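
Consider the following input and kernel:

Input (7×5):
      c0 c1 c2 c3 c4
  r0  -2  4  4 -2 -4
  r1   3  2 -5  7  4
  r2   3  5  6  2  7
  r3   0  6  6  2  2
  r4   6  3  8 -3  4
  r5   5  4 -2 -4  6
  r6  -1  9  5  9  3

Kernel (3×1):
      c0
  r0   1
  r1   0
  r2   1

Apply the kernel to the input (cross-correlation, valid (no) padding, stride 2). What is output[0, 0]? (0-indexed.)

The receptive field on the input at this output position is [-2 / 3 / 3]. Elementwise product with the kernel and sum: -2·1 + 3·1.

1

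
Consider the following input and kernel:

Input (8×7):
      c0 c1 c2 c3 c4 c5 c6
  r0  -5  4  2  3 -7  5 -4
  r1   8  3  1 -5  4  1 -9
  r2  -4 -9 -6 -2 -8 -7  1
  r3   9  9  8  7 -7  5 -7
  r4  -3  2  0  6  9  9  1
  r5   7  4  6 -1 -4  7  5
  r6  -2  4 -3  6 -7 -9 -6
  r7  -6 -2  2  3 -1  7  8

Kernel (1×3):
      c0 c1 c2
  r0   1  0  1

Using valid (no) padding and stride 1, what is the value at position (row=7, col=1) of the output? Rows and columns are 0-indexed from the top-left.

The receptive field on the input at this output position is [-2 2 3]. Elementwise product with the kernel and sum: -2·1 + 3·1.

1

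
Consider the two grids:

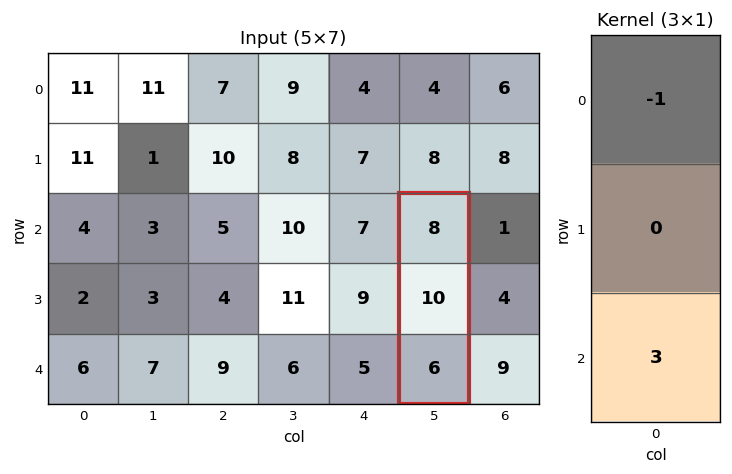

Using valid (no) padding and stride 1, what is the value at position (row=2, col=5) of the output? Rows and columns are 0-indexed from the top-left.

10

The receptive field on the input at this output position is [8 / 10 / 6]. Elementwise product with the kernel and sum: 8·-1 + 6·3.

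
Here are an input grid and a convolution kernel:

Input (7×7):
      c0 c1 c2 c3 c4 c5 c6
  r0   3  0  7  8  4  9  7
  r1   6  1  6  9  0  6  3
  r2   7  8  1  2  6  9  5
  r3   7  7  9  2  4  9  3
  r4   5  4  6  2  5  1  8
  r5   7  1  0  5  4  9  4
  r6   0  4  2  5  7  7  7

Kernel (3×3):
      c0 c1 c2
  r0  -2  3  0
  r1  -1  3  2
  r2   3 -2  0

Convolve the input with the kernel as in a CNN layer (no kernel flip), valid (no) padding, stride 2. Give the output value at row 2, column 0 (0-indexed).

The receptive field on the input at this output position is [5 4 6 / 7 1 0 / 0 4 2]. Elementwise product with the kernel and sum: 5·-2 + 4·3 + 7·-1 + 1·3 + 0·2 + 0·3 + 4·-2.

-10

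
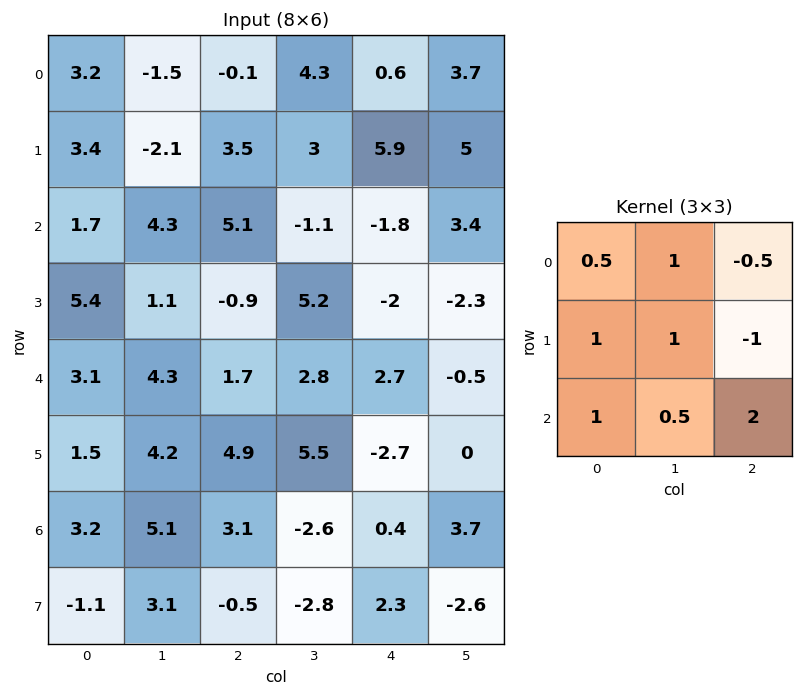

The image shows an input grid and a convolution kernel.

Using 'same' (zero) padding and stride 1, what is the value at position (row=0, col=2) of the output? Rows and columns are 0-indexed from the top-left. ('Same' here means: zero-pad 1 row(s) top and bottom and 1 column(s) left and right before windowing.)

The receptive field on the zero-padded input at this output position is [0 0 0 / -1.5 -0.1 4.3 / -2.1 3.5 3]. Elementwise product with the kernel and sum: 0·0.5 + 0·1 + 0·-0.5 + -1.5·1 + -0.1·1 + 4.3·-1 + -2.1·1 + 3.5·0.5 + 3·2.

-0.25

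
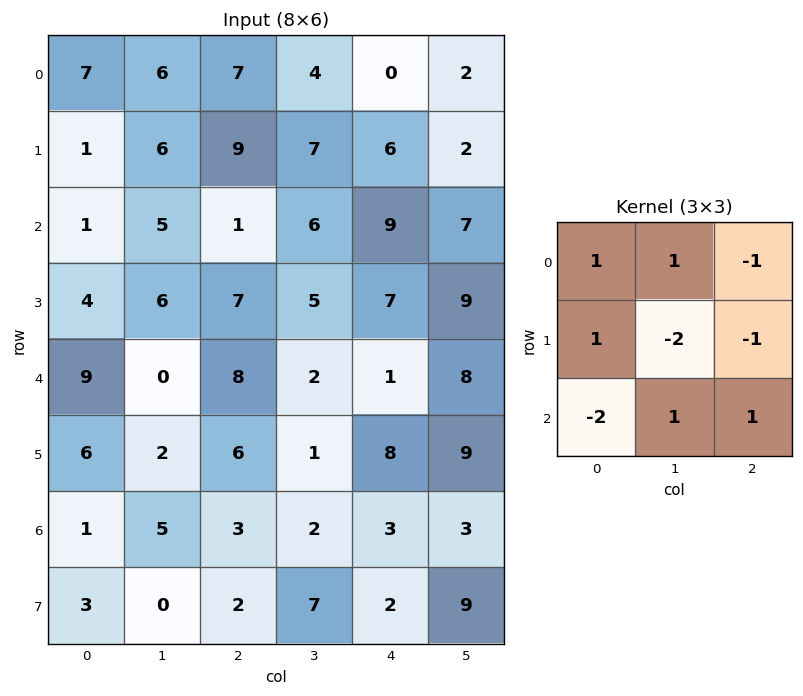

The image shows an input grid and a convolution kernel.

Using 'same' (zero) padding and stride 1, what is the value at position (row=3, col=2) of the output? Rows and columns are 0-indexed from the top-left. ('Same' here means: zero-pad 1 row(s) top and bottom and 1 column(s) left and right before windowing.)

-3

The receptive field on the zero-padded input at this output position is [5 1 6 / 6 7 5 / 0 8 2]. Elementwise product with the kernel and sum: 5·1 + 1·1 + 6·-1 + 6·1 + 7·-2 + 5·-1 + 0·-2 + 8·1 + 2·1.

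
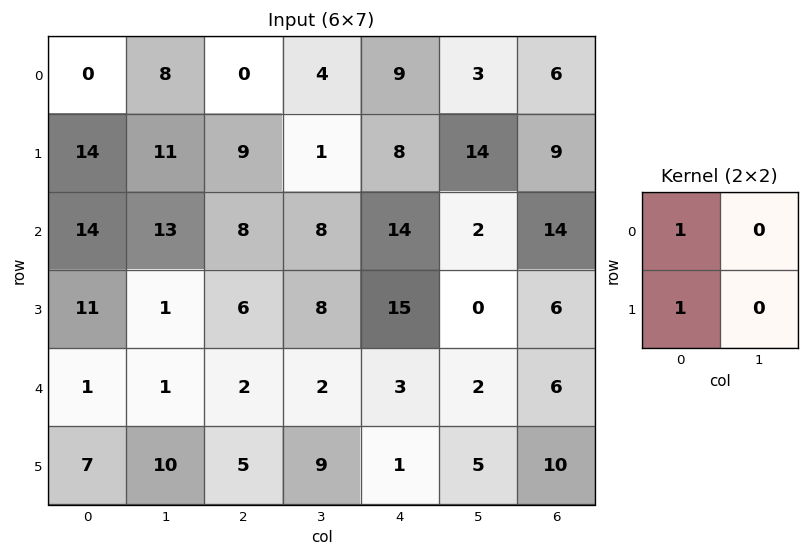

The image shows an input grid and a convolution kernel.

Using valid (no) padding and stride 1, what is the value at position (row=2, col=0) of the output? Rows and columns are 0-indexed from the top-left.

The receptive field on the input at this output position is [14 13 / 11 1]. Elementwise product with the kernel and sum: 14·1 + 11·1.

25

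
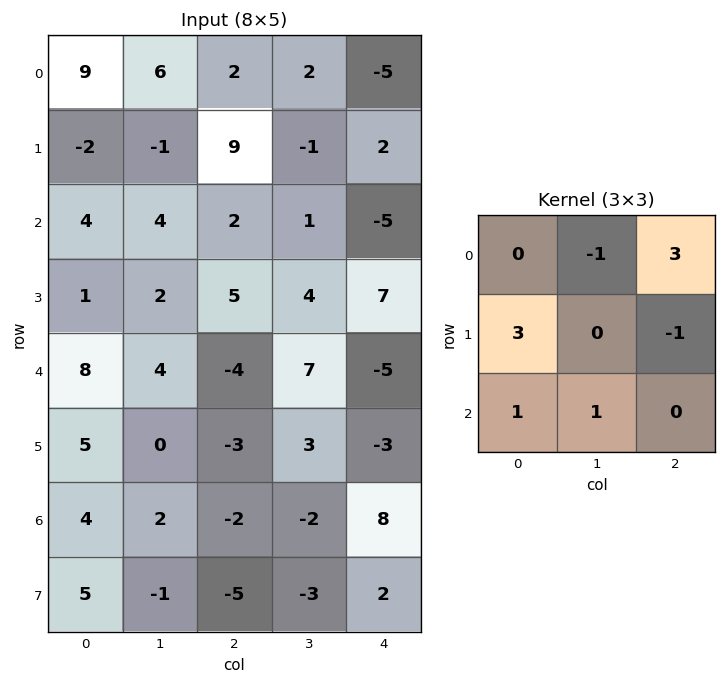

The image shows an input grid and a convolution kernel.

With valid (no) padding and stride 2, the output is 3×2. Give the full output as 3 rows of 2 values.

Output[0,0]: The receptive field on the input at this output position is [9 6 2 / -2 -1 9 / 4 4 2]. Elementwise product with the kernel and sum: 6·-1 + 2·3 + -2·3 + 9·-1 + 4·1 + 4·1.
Output[0,1]: The receptive field on the input at this output position is [2 2 -5 / 9 -1 2 / 2 1 -5]. Elementwise product with the kernel and sum: 2·-1 + -5·3 + 9·3 + 2·-1 + 2·1 + 1·1.

-7 11
12 -5
8 -32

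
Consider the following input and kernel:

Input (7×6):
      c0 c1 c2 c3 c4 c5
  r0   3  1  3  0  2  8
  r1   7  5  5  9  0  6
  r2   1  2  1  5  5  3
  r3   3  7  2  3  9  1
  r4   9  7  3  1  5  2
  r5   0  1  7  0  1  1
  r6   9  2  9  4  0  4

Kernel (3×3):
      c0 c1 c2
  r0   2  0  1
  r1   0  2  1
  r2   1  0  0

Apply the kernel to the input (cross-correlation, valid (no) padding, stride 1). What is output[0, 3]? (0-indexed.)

19

The receptive field on the input at this output position is [0 2 8 / 9 0 6 / 5 5 3]. Elementwise product with the kernel and sum: 0·2 + 8·1 + 0·2 + 6·1 + 5·1.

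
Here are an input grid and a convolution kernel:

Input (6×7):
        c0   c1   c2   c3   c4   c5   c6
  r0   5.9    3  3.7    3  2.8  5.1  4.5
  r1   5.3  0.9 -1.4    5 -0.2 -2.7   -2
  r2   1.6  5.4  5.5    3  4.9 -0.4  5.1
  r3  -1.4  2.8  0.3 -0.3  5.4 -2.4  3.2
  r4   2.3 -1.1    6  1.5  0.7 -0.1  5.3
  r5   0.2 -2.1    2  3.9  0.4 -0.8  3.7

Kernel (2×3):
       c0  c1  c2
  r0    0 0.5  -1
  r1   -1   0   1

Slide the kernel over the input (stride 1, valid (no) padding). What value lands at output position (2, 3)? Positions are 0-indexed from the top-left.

0.75

The receptive field on the input at this output position is [3 4.9 -0.4 / -0.3 5.4 -2.4]. Elementwise product with the kernel and sum: 4.9·0.5 + -0.4·-1 + -0.3·-1 + -2.4·1.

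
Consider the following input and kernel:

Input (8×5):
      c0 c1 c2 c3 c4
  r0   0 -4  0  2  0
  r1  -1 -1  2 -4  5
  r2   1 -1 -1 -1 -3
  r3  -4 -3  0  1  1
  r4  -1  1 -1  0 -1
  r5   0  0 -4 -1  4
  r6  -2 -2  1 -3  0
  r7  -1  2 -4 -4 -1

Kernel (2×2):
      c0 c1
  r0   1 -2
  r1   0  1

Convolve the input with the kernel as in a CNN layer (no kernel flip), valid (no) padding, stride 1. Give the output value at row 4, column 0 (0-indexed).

-3

The receptive field on the input at this output position is [-1 1 / 0 0]. Elementwise product with the kernel and sum: -1·1 + 1·-2 + 0·1.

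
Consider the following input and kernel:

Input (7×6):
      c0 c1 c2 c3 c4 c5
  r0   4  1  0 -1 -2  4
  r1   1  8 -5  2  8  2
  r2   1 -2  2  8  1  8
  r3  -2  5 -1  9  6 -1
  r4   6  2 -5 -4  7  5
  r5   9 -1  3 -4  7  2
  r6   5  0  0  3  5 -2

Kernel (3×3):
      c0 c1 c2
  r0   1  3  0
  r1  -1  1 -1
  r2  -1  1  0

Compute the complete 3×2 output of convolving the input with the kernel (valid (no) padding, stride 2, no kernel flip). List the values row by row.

16 2
-1 31
-6 -28

Output[0,0]: The receptive field on the input at this output position is [4 1 0 / 1 8 -5 / 1 -2 2]. Elementwise product with the kernel and sum: 4·1 + 1·3 + 1·-1 + 8·1 + -5·-1 + 1·-1 + -2·1.
Output[0,1]: The receptive field on the input at this output position is [0 -1 -2 / -5 2 8 / 2 8 1]. Elementwise product with the kernel and sum: 0·1 + -1·3 + -5·-1 + 2·1 + 8·-1 + 2·-1 + 8·1.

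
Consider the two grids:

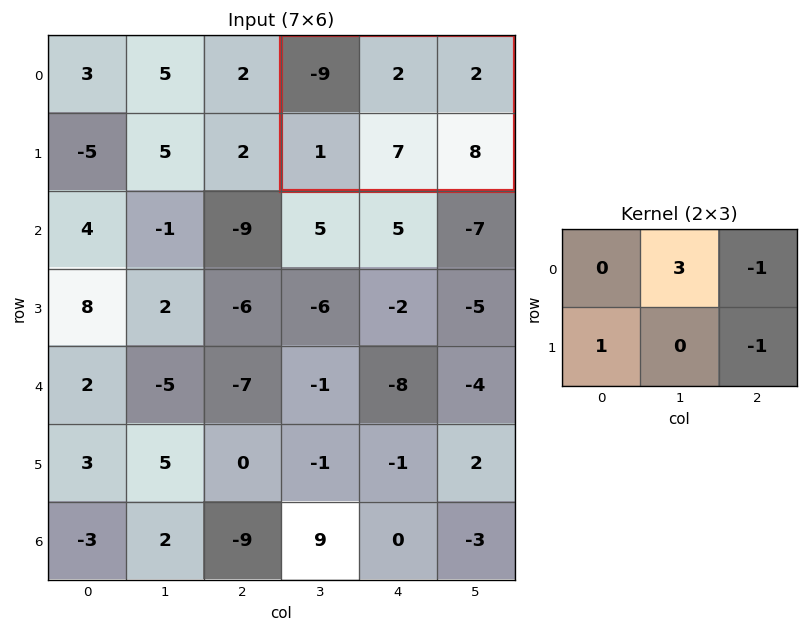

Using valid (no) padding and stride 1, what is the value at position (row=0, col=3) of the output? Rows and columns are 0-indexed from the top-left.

The receptive field on the input at this output position is [-9 2 2 / 1 7 8]. Elementwise product with the kernel and sum: 2·3 + 2·-1 + 1·1 + 8·-1.

-3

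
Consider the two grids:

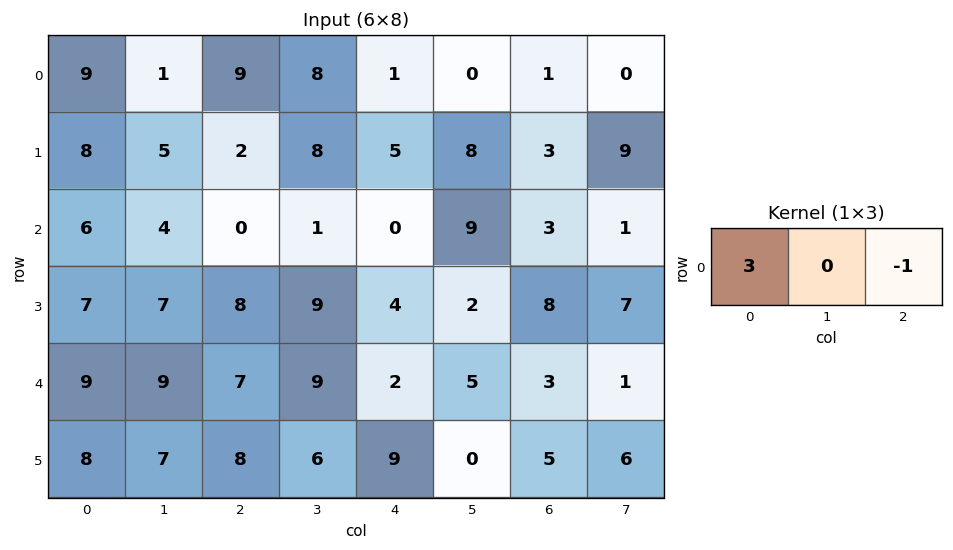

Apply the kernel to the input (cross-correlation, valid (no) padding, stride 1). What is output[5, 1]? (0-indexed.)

The receptive field on the input at this output position is [7 8 6]. Elementwise product with the kernel and sum: 7·3 + 6·-1.

15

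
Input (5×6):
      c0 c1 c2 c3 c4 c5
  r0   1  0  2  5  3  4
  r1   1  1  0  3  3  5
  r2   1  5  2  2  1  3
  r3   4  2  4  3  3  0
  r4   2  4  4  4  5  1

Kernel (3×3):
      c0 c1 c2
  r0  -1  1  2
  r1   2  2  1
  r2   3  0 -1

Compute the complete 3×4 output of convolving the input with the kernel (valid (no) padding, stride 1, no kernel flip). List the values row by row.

8 30 23 26
22 24 27 28
26 24 26 28

Output[0,0]: The receptive field on the input at this output position is [1 0 2 / 1 1 0 / 1 5 2]. Elementwise product with the kernel and sum: 1·-1 + 0·1 + 2·2 + 1·2 + 1·2 + 0·1 + 1·3 + 2·-1.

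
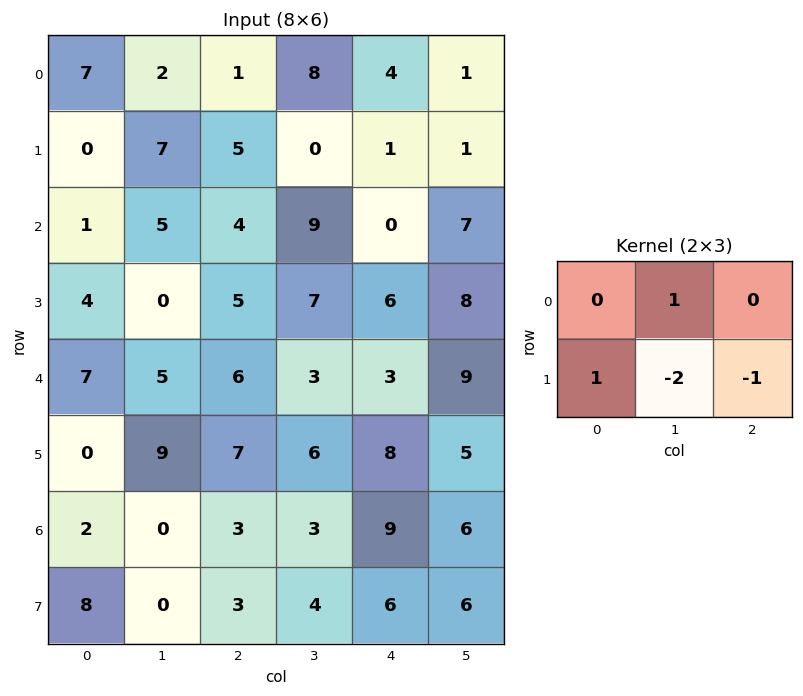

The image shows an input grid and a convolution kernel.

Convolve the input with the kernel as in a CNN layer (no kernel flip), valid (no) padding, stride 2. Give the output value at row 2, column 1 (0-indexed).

-10

The receptive field on the input at this output position is [6 3 3 / 7 6 8]. Elementwise product with the kernel and sum: 3·1 + 7·1 + 6·-2 + 8·-1.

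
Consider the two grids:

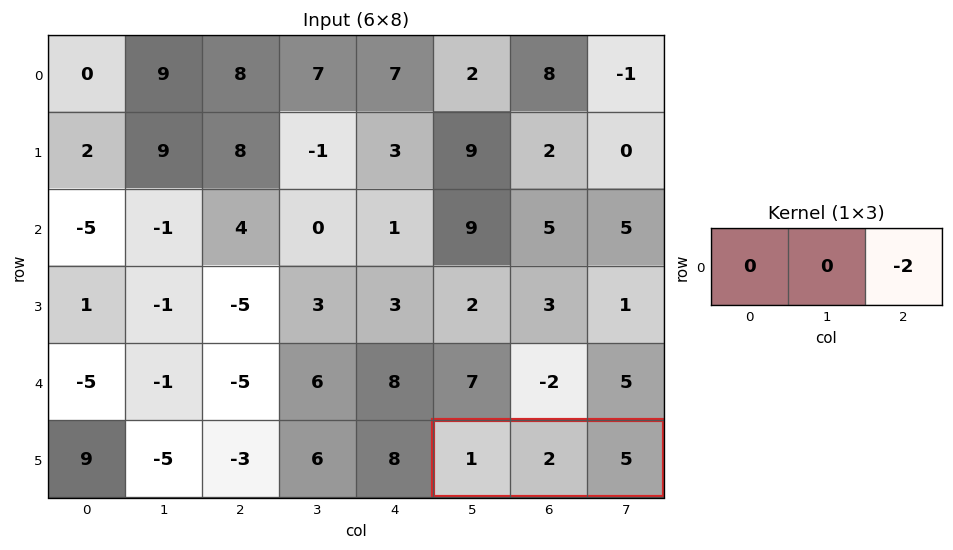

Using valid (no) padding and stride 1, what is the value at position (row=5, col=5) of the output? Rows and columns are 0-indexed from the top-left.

-10

The receptive field on the input at this output position is [1 2 5]. Elementwise product with the kernel and sum: 5·-2.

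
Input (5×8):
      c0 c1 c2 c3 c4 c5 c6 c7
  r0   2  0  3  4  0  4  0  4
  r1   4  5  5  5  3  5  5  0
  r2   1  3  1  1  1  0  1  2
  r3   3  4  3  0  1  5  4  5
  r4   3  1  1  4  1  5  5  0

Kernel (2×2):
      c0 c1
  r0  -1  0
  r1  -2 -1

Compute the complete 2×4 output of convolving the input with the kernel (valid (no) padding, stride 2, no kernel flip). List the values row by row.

Output[0,0]: The receptive field on the input at this output position is [2 0 / 4 5]. Elementwise product with the kernel and sum: 2·-1 + 4·-2 + 5·-1.

-15 -18 -11 -10
-11 -7 -8 -14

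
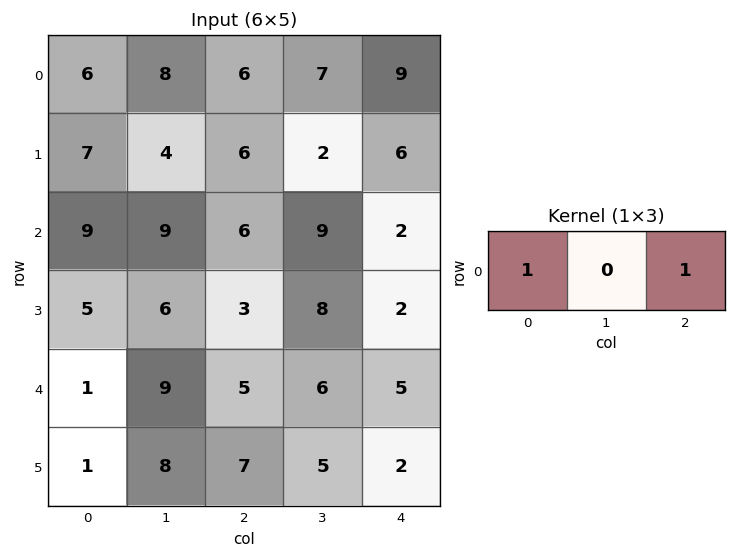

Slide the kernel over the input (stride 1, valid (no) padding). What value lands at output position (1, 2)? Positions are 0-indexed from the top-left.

12

The receptive field on the input at this output position is [6 2 6]. Elementwise product with the kernel and sum: 6·1 + 6·1.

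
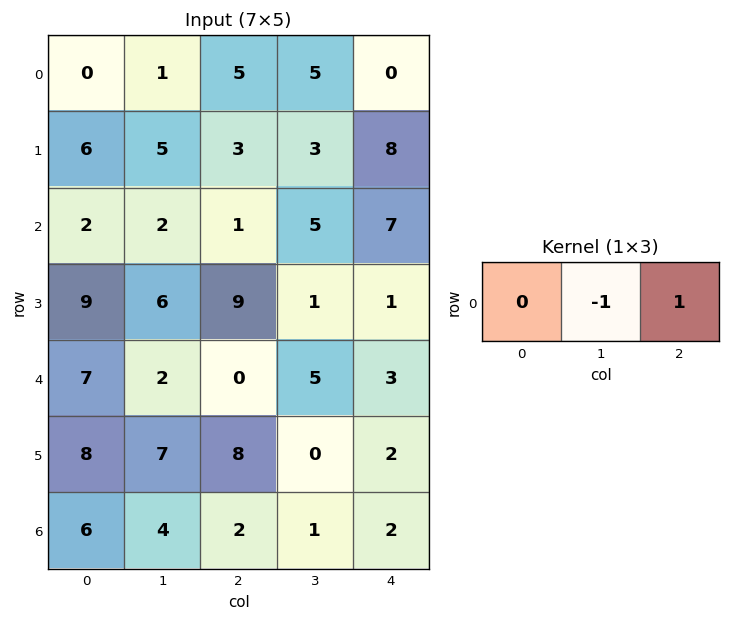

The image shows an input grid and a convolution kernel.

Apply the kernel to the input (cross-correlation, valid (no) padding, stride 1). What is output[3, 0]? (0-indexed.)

The receptive field on the input at this output position is [9 6 9]. Elementwise product with the kernel and sum: 6·-1 + 9·1.

3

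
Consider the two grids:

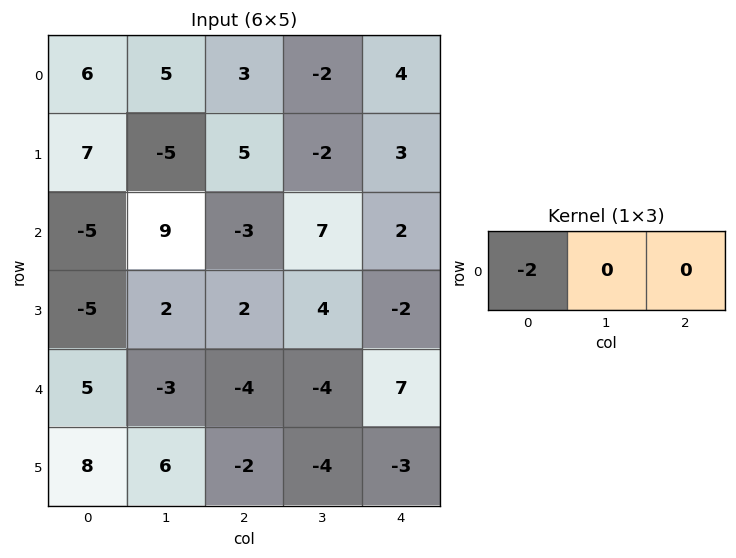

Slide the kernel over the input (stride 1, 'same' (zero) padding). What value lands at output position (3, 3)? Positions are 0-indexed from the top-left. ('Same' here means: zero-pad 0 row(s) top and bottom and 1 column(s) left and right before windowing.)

The receptive field on the zero-padded input at this output position is [2 4 -2]. Elementwise product with the kernel and sum: 2·-2.

-4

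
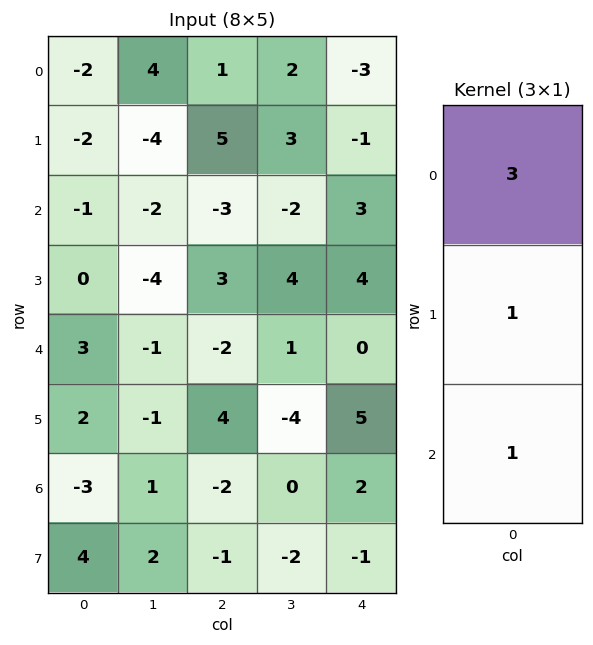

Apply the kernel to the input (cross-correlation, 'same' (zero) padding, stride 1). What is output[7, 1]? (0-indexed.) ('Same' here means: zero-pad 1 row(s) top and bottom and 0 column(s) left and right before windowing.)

The receptive field on the zero-padded input at this output position is [1 / 2 / 0]. Elementwise product with the kernel and sum: 1·3 + 2·1 + 0·1.

5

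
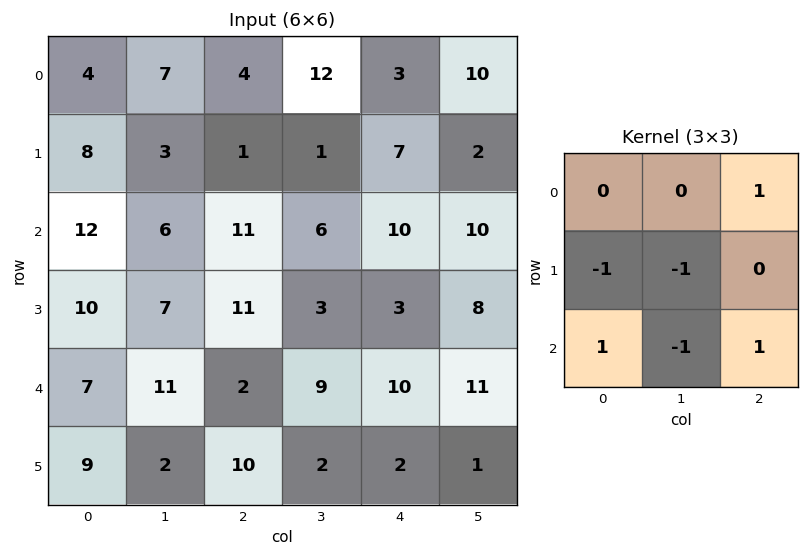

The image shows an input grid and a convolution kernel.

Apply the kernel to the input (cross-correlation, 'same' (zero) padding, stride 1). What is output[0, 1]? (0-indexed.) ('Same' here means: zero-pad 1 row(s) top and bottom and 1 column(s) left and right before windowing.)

The receptive field on the zero-padded input at this output position is [0 0 0 / 4 7 4 / 8 3 1]. Elementwise product with the kernel and sum: 0·1 + 4·-1 + 7·-1 + 8·1 + 3·-1 + 1·1.

-5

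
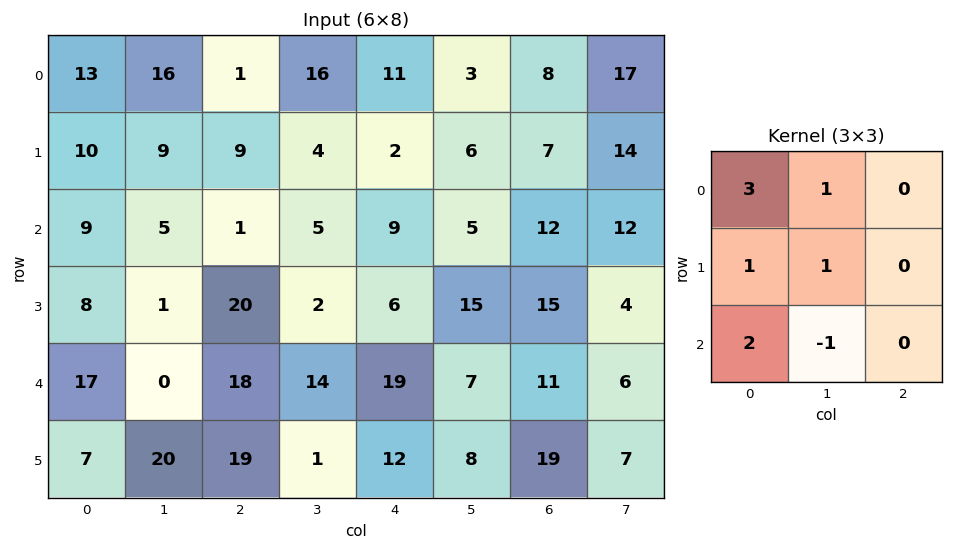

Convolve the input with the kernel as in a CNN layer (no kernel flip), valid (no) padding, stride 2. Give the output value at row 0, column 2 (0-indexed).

The receptive field on the input at this output position is [11 3 8 / 2 6 7 / 9 5 12]. Elementwise product with the kernel and sum: 11·3 + 3·1 + 2·1 + 6·1 + 9·2 + 5·-1.

57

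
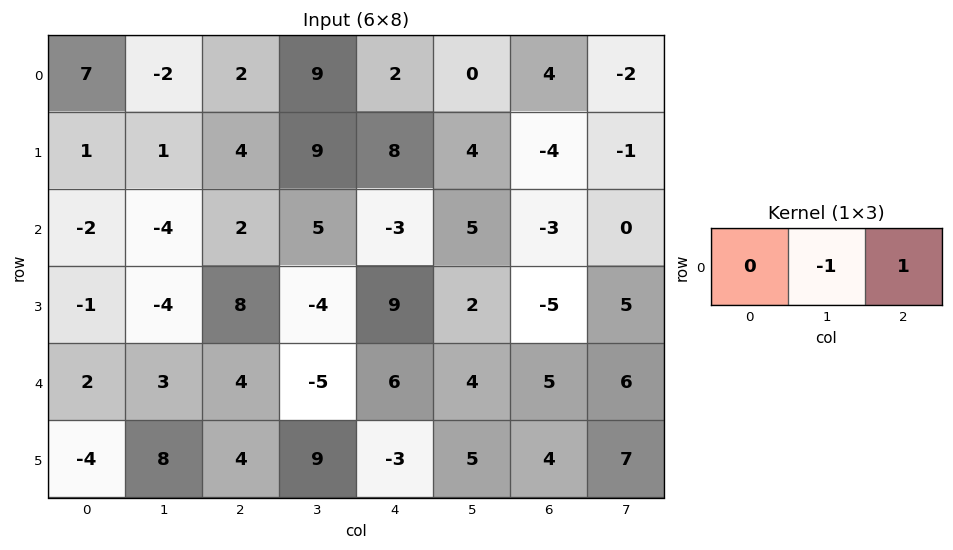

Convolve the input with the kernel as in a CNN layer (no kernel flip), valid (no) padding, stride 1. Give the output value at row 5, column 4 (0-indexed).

-1

The receptive field on the input at this output position is [-3 5 4]. Elementwise product with the kernel and sum: 5·-1 + 4·1.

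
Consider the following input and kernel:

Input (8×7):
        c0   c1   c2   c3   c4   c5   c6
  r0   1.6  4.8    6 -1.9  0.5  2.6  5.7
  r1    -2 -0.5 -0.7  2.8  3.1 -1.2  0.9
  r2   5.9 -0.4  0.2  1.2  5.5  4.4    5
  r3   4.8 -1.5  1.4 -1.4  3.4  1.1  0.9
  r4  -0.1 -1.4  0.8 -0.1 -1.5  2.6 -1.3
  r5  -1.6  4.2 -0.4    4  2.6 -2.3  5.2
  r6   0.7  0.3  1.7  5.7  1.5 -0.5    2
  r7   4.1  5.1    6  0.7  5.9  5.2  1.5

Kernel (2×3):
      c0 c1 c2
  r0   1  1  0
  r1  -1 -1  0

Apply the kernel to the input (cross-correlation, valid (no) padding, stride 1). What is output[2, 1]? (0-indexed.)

-0.1

The receptive field on the input at this output position is [-0.4 0.2 1.2 / -1.5 1.4 -1.4]. Elementwise product with the kernel and sum: -0.4·1 + 0.2·1 + -1.5·-1 + 1.4·-1.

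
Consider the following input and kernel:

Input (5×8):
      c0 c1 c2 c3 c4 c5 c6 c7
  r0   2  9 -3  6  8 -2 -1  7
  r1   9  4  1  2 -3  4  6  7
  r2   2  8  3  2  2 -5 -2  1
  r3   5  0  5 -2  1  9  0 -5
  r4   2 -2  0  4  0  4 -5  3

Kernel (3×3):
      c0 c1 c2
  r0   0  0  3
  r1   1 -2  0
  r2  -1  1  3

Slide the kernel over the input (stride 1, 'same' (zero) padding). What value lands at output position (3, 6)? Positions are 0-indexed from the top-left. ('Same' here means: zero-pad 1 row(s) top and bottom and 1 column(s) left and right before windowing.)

12

The receptive field on the zero-padded input at this output position is [-5 -2 1 / 9 0 -5 / 4 -5 3]. Elementwise product with the kernel and sum: 1·3 + 9·1 + 0·-2 + 4·-1 + -5·1 + 3·3.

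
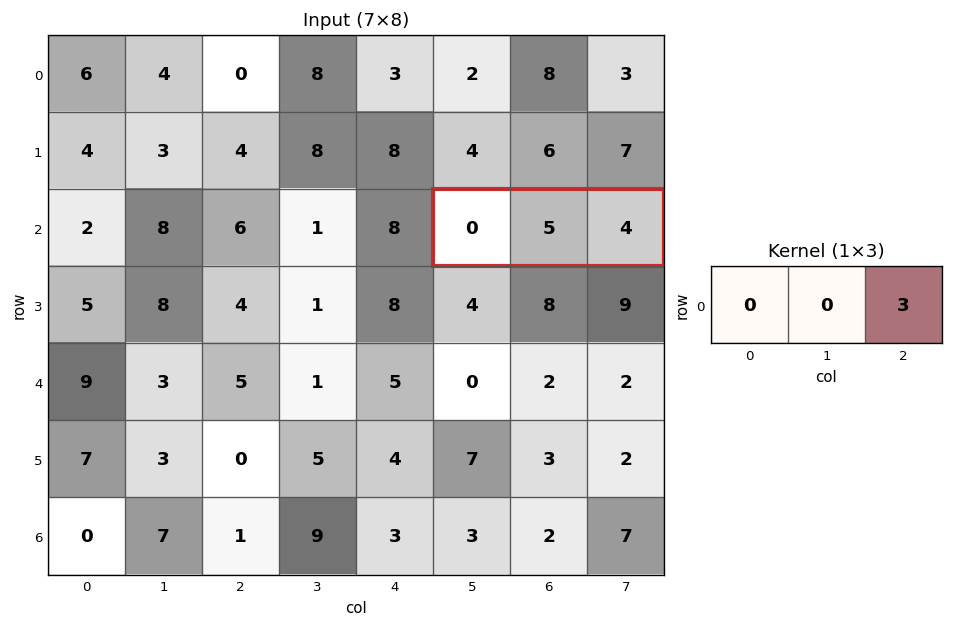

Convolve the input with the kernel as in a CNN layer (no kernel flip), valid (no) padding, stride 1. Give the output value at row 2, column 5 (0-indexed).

The receptive field on the input at this output position is [0 5 4]. Elementwise product with the kernel and sum: 4·3.

12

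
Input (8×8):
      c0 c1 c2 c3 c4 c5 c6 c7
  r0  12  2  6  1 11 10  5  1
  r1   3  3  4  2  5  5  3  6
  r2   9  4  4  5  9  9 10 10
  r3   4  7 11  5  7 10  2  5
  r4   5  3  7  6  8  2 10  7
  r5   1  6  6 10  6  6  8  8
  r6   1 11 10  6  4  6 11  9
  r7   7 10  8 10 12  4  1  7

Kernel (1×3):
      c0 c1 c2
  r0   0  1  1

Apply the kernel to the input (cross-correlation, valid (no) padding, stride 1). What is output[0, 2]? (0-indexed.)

12

The receptive field on the input at this output position is [6 1 11]. Elementwise product with the kernel and sum: 1·1 + 11·1.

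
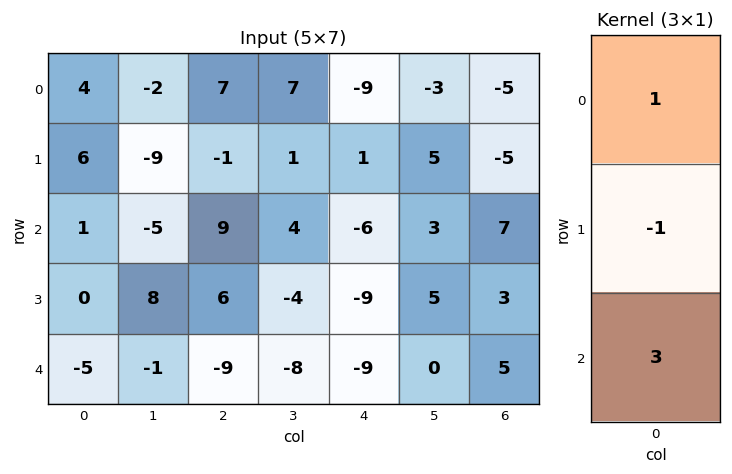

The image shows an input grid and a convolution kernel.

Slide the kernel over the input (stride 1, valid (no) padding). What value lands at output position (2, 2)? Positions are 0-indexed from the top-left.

The receptive field on the input at this output position is [9 / 6 / -9]. Elementwise product with the kernel and sum: 9·1 + 6·-1 + -9·3.

-24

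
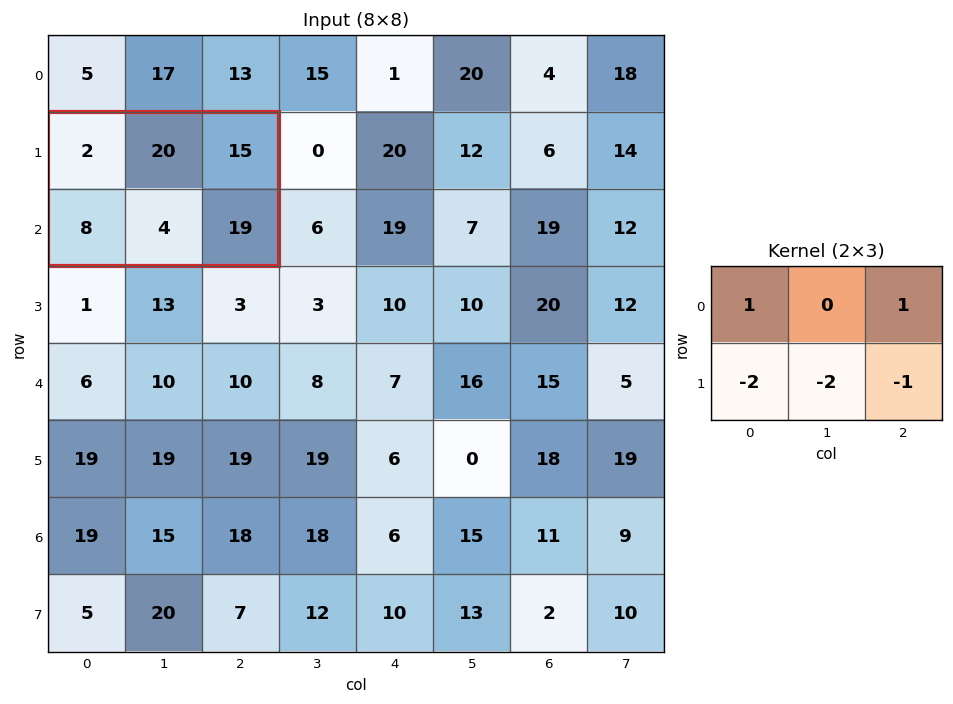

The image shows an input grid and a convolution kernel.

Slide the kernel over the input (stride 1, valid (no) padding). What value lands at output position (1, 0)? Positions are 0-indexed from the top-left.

-26

The receptive field on the input at this output position is [2 20 15 / 8 4 19]. Elementwise product with the kernel and sum: 2·1 + 15·1 + 8·-2 + 4·-2 + 19·-1.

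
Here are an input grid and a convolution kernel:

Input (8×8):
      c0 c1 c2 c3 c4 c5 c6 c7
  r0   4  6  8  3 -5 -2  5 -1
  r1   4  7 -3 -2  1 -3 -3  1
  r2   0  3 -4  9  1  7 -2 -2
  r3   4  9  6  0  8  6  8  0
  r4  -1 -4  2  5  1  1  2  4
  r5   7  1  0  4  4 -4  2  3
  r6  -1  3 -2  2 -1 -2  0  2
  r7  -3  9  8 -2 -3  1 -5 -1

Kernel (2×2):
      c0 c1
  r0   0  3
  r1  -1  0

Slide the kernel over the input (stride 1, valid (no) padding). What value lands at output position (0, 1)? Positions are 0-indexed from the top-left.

The receptive field on the input at this output position is [6 8 / 7 -3]. Elementwise product with the kernel and sum: 8·3 + 7·-1.

17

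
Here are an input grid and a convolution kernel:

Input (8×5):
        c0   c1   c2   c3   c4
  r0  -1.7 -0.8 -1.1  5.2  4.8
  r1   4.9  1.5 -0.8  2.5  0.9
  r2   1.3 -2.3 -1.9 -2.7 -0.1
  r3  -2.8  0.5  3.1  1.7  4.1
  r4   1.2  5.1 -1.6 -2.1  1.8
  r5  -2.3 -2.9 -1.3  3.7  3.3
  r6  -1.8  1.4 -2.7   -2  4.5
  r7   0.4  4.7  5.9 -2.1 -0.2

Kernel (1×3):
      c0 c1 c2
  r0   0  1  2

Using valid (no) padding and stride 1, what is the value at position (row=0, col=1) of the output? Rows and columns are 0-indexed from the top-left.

9.3

The receptive field on the input at this output position is [-0.8 -1.1 5.2]. Elementwise product with the kernel and sum: -1.1·1 + 5.2·2.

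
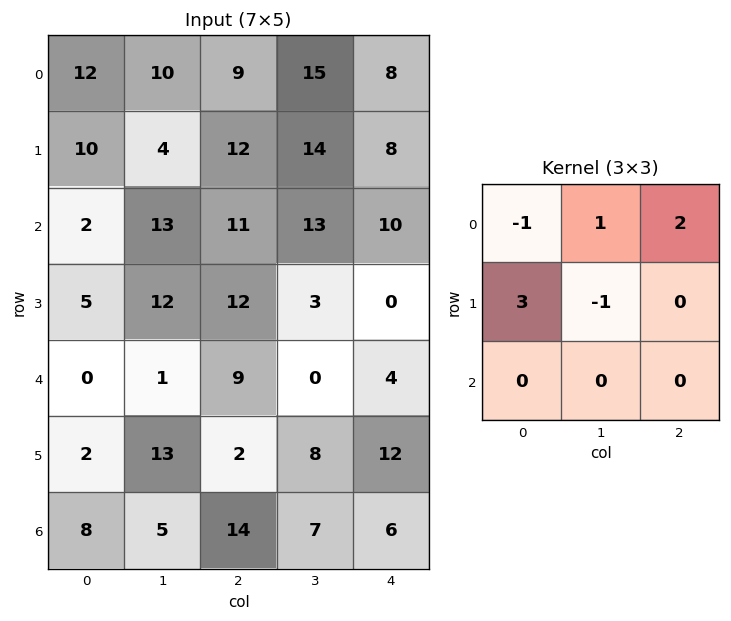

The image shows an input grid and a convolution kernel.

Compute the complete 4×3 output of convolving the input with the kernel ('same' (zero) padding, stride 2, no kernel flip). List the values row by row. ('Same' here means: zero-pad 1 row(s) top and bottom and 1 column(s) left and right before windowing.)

Output[0,0]: The receptive field on the zero-padded input at this output position is [0 0 0 / 0 12 10 / 0 10 4]. Elementwise product with the kernel and sum: 0·-1 + 0·1 + 0·2 + 0·3 + 12·-1.

-12 21 37
16 64 23
29 0 -7
20 6 19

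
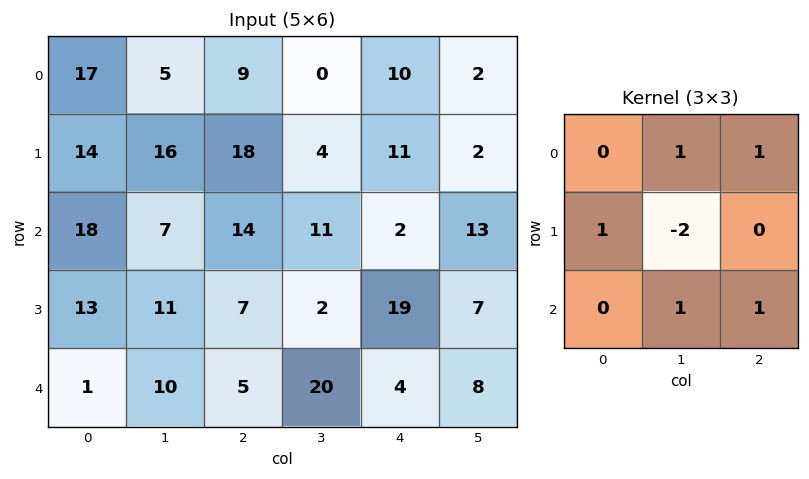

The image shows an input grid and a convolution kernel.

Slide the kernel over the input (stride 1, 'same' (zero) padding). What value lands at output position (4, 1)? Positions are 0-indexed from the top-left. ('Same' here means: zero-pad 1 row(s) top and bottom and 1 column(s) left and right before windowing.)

-1

The receptive field on the zero-padded input at this output position is [13 11 7 / 1 10 5 / 0 0 0]. Elementwise product with the kernel and sum: 11·1 + 7·1 + 1·1 + 10·-2 + 0·1 + 0·1.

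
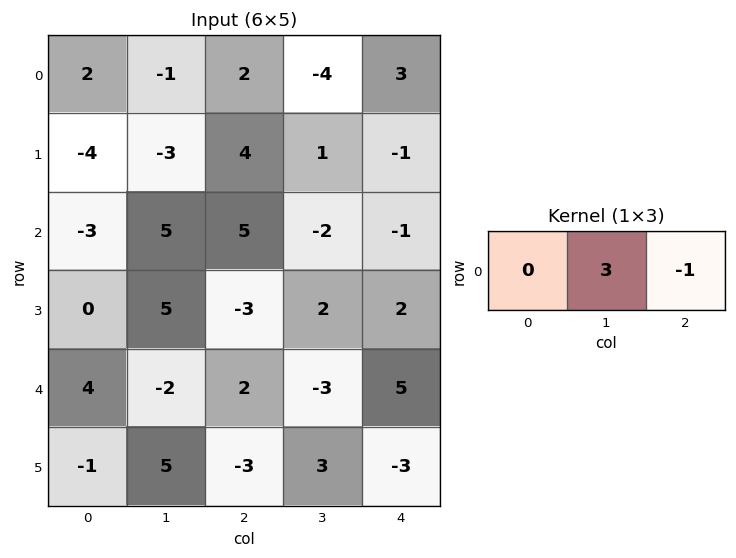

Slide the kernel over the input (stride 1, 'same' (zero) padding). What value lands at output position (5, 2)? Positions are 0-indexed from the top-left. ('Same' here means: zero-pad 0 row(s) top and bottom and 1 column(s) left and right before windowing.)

The receptive field on the zero-padded input at this output position is [5 -3 3]. Elementwise product with the kernel and sum: -3·3 + 3·-1.

-12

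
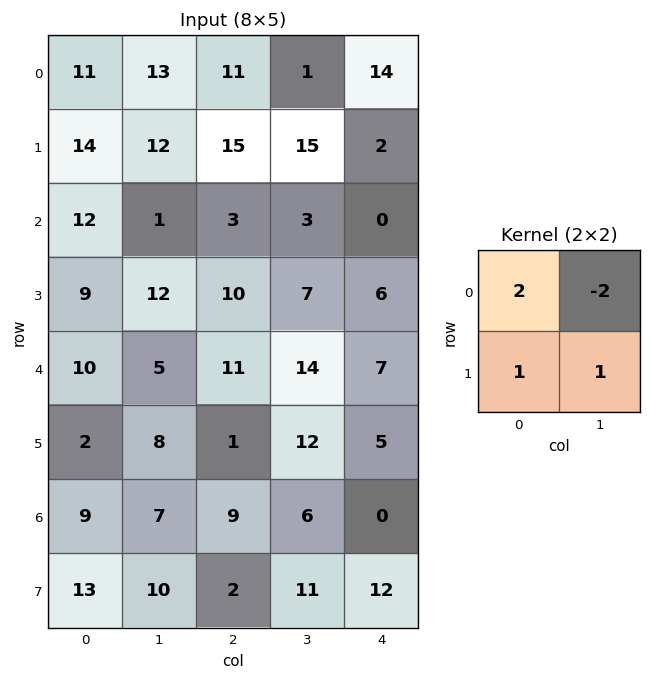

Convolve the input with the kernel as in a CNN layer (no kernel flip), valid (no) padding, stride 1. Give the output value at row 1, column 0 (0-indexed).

The receptive field on the input at this output position is [14 12 / 12 1]. Elementwise product with the kernel and sum: 14·2 + 12·-2 + 12·1 + 1·1.

17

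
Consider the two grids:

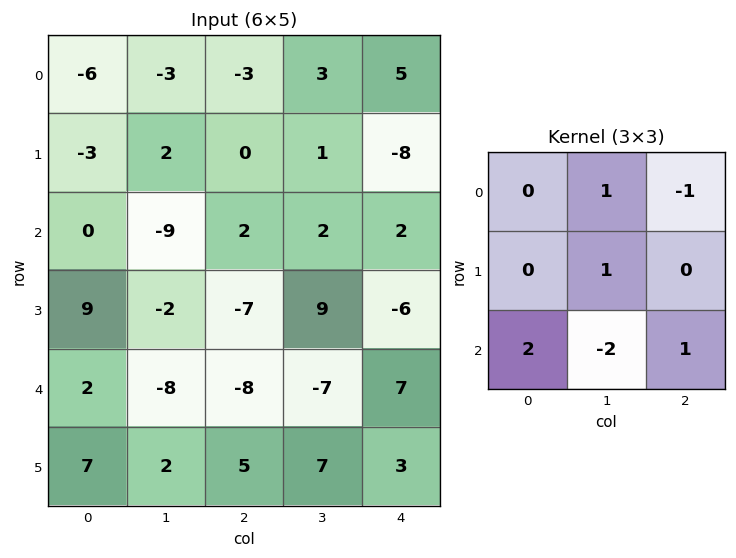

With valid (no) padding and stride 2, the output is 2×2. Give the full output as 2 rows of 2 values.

22 1
-1 14

Output[0,0]: The receptive field on the input at this output position is [-6 -3 -3 / -3 2 0 / 0 -9 2]. Elementwise product with the kernel and sum: -3·1 + -3·-1 + 2·1 + 0·2 + -9·-2 + 2·1.
Output[0,1]: The receptive field on the input at this output position is [-3 3 5 / 0 1 -8 / 2 2 2]. Elementwise product with the kernel and sum: 3·1 + 5·-1 + 1·1 + 2·2 + 2·-2 + 2·1.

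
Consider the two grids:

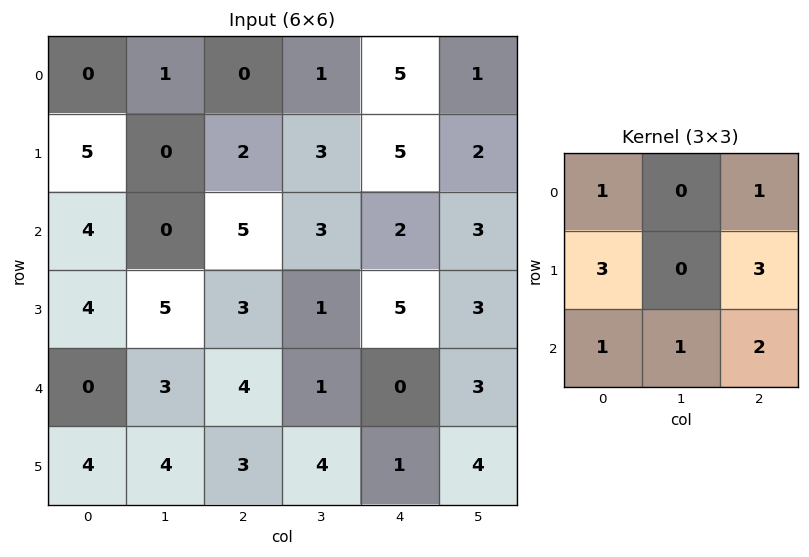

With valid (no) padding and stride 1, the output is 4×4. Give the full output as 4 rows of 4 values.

35 22 38 28
49 22 42 35
41 30 36 25
33 33 29 29

Output[0,0]: The receptive field on the input at this output position is [0 1 0 / 5 0 2 / 4 0 5]. Elementwise product with the kernel and sum: 0·1 + 0·1 + 5·3 + 2·3 + 4·1 + 0·1 + 5·2.
Output[0,1]: The receptive field on the input at this output position is [1 0 1 / 0 2 3 / 0 5 3]. Elementwise product with the kernel and sum: 1·1 + 1·1 + 0·3 + 3·3 + 0·1 + 5·1 + 3·2.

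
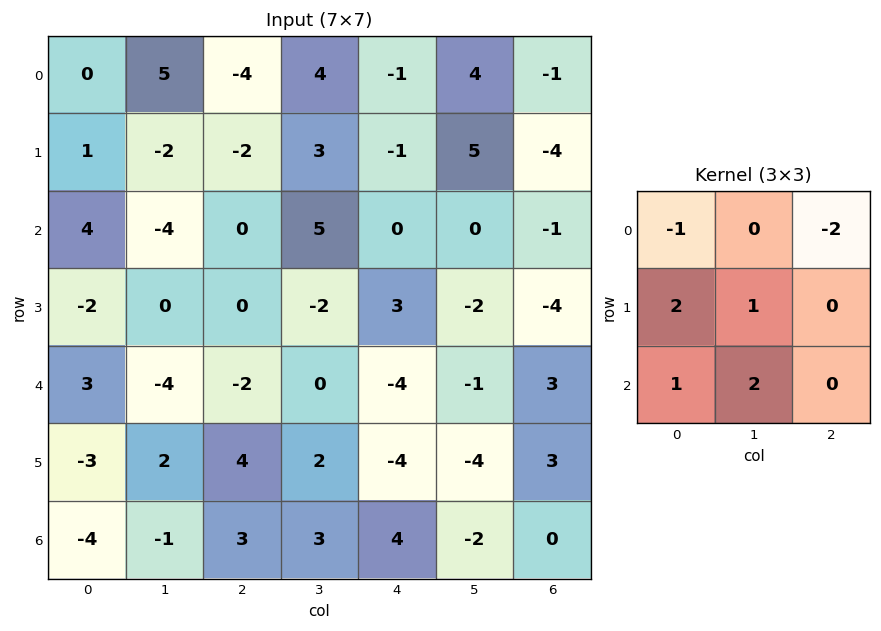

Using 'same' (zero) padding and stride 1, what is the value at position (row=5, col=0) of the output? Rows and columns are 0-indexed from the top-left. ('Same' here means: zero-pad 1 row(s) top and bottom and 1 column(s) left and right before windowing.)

The receptive field on the zero-padded input at this output position is [0 3 -4 / 0 -3 2 / 0 -4 -1]. Elementwise product with the kernel and sum: 0·-1 + -4·-2 + 0·2 + -3·1 + 0·1 + -4·2.

-3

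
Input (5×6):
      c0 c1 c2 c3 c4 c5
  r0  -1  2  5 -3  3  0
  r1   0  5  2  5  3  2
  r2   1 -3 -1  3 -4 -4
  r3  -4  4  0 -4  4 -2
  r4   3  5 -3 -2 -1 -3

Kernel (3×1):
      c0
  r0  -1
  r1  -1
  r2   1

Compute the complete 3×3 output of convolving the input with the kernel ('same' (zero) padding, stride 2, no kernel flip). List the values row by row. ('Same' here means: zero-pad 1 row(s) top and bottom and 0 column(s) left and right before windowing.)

1 -3 0
-5 -1 5
1 3 -3

Output[0,0]: The receptive field on the zero-padded input at this output position is [0 / -1 / 0]. Elementwise product with the kernel and sum: 0·-1 + -1·-1 + 0·1.
Output[0,1]: The receptive field on the zero-padded input at this output position is [0 / 5 / 2]. Elementwise product with the kernel and sum: 0·-1 + 5·-1 + 2·1.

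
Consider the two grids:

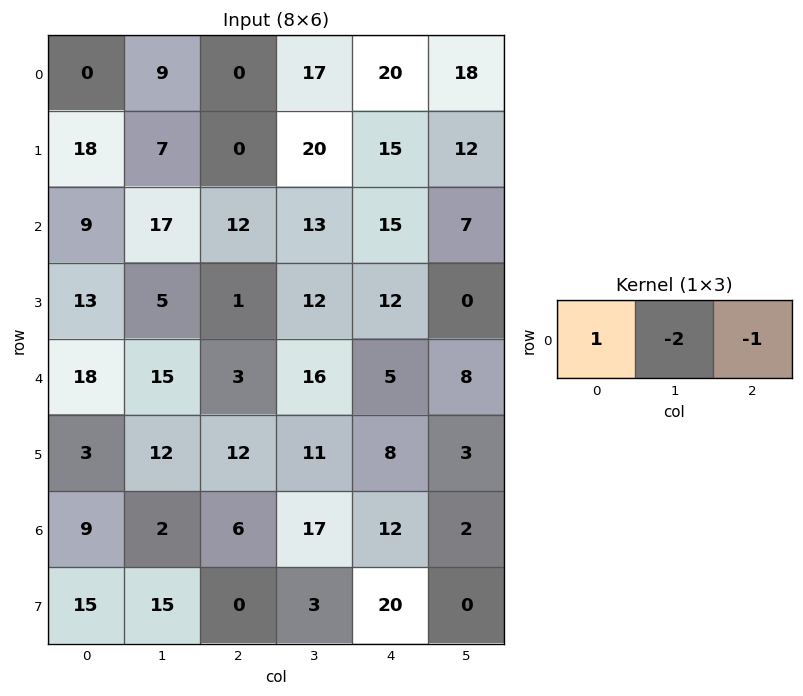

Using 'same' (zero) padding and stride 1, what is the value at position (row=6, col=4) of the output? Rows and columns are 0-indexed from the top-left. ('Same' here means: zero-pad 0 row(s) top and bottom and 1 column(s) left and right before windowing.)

-9

The receptive field on the zero-padded input at this output position is [17 12 2]. Elementwise product with the kernel and sum: 17·1 + 12·-2 + 2·-1.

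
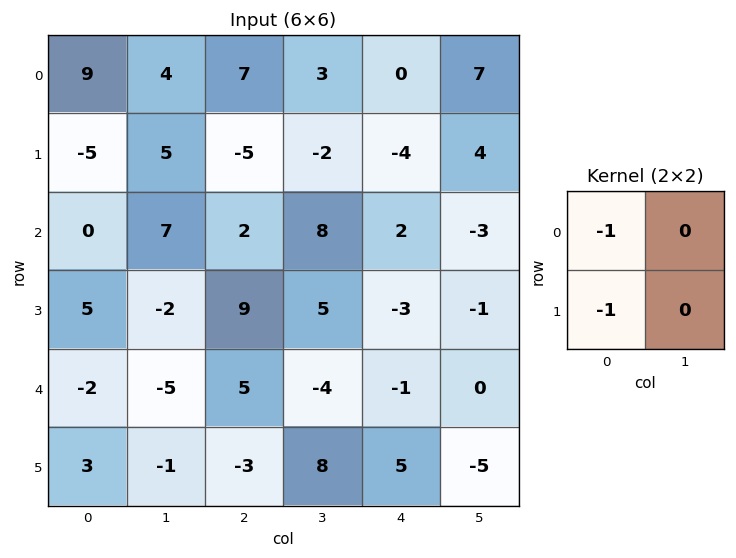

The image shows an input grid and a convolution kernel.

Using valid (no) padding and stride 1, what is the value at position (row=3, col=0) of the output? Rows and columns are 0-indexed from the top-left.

-3

The receptive field on the input at this output position is [5 -2 / -2 -5]. Elementwise product with the kernel and sum: 5·-1 + -2·-1.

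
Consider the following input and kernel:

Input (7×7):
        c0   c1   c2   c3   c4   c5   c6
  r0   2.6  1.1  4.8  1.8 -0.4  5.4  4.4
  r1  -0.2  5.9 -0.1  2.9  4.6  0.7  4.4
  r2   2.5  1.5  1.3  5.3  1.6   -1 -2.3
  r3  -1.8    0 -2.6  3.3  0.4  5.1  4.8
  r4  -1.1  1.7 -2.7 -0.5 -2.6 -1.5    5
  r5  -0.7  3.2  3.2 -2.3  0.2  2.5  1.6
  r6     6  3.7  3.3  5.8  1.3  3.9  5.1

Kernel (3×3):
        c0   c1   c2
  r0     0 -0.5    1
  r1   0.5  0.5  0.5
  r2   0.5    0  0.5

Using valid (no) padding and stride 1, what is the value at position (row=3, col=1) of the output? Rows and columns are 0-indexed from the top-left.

The receptive field on the input at this output position is [0 -2.6 3.3 / 1.7 -2.7 -0.5 / 3.2 3.2 -2.3]. Elementwise product with the kernel and sum: -2.6·-0.5 + 3.3·1 + 1.7·0.5 + -2.7·0.5 + -0.5·0.5 + 3.2·0.5 + -2.3·0.5.

4.3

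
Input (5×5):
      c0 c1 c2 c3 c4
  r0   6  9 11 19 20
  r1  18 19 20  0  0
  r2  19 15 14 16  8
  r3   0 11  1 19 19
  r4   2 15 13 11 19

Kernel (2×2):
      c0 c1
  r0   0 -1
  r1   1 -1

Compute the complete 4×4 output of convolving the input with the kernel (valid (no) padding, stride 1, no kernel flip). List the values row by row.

Output[0,0]: The receptive field on the input at this output position is [6 9 / 18 19]. Elementwise product with the kernel and sum: 9·-1 + 18·1 + 19·-1.
Output[0,1]: The receptive field on the input at this output position is [9 11 / 19 20]. Elementwise product with the kernel and sum: 11·-1 + 19·1 + 20·-1.

-10 -12 1 -20
-15 -19 -2 8
-26 -4 -34 -8
-24 1 -17 -27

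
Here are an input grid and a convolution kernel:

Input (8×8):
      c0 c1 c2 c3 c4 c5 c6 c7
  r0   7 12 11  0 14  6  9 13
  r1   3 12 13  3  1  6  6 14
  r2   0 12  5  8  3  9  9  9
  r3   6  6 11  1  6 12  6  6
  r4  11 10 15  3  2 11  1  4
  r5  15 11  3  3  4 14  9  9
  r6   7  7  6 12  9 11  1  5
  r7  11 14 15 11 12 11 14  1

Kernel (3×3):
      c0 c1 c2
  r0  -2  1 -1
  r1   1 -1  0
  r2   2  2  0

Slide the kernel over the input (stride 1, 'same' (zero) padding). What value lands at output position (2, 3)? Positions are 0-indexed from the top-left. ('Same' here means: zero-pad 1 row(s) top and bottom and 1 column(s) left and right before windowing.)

The receptive field on the zero-padded input at this output position is [13 3 1 / 5 8 3 / 11 1 6]. Elementwise product with the kernel and sum: 13·-2 + 3·1 + 1·-1 + 5·1 + 8·-1 + 11·2 + 1·2.

-3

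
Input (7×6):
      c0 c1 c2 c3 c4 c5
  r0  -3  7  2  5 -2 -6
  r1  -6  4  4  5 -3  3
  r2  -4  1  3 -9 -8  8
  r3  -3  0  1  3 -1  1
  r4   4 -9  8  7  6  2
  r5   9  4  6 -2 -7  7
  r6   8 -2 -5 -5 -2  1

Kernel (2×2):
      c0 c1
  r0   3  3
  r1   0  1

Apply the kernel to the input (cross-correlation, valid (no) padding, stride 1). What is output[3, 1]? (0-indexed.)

The receptive field on the input at this output position is [0 1 / -9 8]. Elementwise product with the kernel and sum: 0·3 + 1·3 + 8·1.

11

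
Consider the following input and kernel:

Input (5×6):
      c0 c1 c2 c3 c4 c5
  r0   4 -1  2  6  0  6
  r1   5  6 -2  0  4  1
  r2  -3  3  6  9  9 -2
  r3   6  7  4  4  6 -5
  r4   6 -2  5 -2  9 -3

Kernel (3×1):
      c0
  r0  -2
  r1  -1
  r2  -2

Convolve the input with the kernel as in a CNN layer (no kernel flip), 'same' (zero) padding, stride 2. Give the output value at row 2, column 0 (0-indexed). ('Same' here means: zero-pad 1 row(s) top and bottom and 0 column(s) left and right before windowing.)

-18

The receptive field on the zero-padded input at this output position is [6 / 6 / 0]. Elementwise product with the kernel and sum: 6·-2 + 6·-1 + 0·-2.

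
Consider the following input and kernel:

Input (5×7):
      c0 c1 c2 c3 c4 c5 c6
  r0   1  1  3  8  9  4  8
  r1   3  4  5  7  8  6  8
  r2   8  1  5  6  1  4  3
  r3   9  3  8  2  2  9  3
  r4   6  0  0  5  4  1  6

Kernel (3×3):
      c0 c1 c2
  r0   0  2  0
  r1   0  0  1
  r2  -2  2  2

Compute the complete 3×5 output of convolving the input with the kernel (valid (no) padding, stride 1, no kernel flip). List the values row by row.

3 33 28 22 28
17 30 7 38 35
-2 22 32 11 17

Output[0,0]: The receptive field on the input at this output position is [1 1 3 / 3 4 5 / 8 1 5]. Elementwise product with the kernel and sum: 1·2 + 5·1 + 8·-2 + 1·2 + 5·2.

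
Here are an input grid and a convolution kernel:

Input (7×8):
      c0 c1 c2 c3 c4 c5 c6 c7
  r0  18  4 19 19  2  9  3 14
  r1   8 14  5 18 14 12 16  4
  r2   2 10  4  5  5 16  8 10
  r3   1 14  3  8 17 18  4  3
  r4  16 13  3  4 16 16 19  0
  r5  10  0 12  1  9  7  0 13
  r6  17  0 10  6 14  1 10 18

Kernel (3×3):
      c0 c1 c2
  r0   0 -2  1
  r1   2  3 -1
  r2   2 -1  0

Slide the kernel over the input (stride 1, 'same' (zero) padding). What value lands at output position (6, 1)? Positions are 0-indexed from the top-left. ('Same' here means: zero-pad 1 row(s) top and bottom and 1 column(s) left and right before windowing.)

36

The receptive field on the zero-padded input at this output position is [10 0 12 / 17 0 10 / 0 0 0]. Elementwise product with the kernel and sum: 0·-2 + 12·1 + 17·2 + 0·3 + 10·-1 + 0·2 + 0·-1.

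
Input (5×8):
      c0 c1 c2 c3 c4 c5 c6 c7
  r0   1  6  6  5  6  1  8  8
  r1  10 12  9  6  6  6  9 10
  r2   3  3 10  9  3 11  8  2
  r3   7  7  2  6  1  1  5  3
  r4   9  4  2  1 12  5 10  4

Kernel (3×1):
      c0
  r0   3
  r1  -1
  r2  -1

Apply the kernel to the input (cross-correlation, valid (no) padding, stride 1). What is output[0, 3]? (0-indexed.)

The receptive field on the input at this output position is [5 / 6 / 9]. Elementwise product with the kernel and sum: 5·3 + 6·-1 + 9·-1.

0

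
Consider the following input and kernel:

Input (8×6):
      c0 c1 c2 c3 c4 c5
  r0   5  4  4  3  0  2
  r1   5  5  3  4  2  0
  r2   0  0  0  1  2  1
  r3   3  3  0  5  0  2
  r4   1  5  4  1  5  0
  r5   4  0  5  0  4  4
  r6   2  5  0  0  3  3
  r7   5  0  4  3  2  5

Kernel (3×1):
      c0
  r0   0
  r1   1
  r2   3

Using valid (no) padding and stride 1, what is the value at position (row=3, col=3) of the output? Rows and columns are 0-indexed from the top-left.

The receptive field on the input at this output position is [5 / 1 / 0]. Elementwise product with the kernel and sum: 1·1 + 0·3.

1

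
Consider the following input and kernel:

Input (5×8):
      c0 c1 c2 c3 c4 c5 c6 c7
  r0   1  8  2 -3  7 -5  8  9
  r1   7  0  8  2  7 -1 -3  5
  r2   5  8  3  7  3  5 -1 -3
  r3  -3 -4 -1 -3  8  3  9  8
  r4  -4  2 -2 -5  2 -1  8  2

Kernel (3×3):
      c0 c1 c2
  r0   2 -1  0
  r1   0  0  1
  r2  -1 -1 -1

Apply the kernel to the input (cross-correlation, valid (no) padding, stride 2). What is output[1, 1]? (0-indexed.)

The receptive field on the input at this output position is [3 7 3 / -1 -3 8 / -2 -5 2]. Elementwise product with the kernel and sum: 3·2 + 7·-1 + 8·1 + -2·-1 + -5·-1 + 2·-1.

12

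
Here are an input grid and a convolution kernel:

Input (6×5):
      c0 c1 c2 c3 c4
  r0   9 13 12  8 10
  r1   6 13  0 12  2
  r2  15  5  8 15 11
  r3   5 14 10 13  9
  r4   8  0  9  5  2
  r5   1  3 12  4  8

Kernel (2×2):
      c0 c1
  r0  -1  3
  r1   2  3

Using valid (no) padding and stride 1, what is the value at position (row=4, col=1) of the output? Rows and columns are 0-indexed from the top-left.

69

The receptive field on the input at this output position is [0 9 / 3 12]. Elementwise product with the kernel and sum: 0·-1 + 9·3 + 3·2 + 12·3.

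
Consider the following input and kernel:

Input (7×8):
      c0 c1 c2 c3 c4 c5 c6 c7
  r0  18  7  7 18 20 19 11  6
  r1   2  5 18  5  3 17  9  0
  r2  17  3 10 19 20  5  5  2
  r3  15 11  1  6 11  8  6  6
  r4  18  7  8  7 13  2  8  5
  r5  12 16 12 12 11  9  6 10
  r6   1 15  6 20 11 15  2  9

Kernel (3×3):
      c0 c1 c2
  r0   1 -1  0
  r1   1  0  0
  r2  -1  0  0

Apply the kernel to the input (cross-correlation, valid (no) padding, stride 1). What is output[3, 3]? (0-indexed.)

The receptive field on the input at this output position is [6 11 8 / 7 13 2 / 12 11 9]. Elementwise product with the kernel and sum: 6·1 + 11·-1 + 7·1 + 12·-1.

-10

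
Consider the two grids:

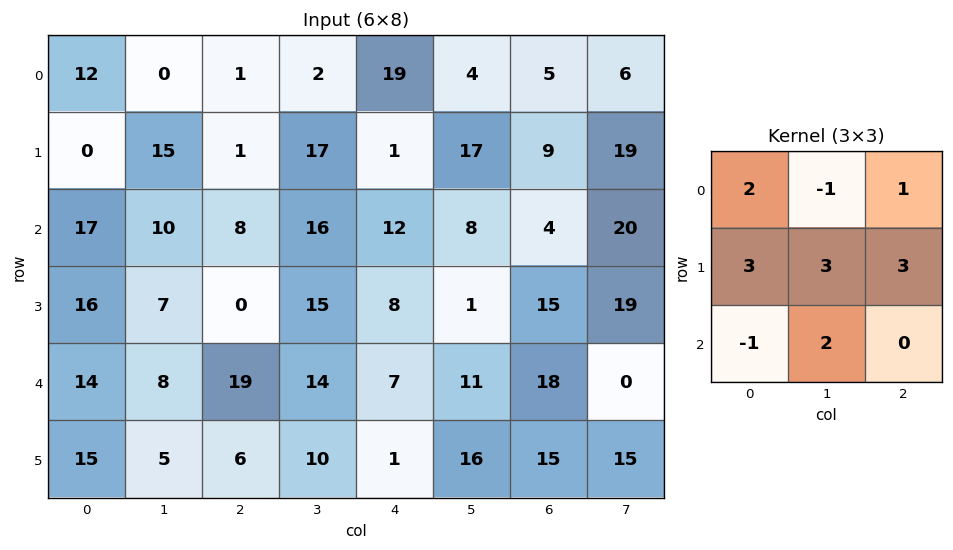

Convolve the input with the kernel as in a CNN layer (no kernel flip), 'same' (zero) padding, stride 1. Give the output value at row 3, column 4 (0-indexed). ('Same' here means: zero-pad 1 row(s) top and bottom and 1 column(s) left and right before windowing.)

The receptive field on the zero-padded input at this output position is [16 12 8 / 15 8 1 / 14 7 11]. Elementwise product with the kernel and sum: 16·2 + 12·-1 + 8·1 + 15·3 + 8·3 + 1·3 + 14·-1 + 7·2.

100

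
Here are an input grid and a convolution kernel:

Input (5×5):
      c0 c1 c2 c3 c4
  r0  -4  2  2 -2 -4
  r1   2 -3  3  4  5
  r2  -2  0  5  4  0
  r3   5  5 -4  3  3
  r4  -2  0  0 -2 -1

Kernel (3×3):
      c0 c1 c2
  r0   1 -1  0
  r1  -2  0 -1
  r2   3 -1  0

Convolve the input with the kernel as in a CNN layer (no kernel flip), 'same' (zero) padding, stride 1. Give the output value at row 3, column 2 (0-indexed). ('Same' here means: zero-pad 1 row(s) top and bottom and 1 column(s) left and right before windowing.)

-18

The receptive field on the zero-padded input at this output position is [0 5 4 / 5 -4 3 / 0 0 -2]. Elementwise product with the kernel and sum: 0·1 + 5·-1 + 5·-2 + 3·-1 + 0·3 + 0·-1.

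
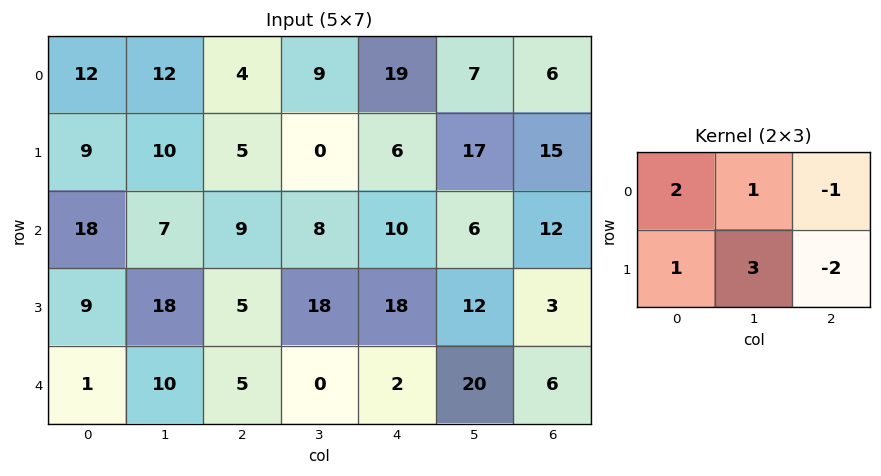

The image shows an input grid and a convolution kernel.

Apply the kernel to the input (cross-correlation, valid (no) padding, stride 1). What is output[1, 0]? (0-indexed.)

44

The receptive field on the input at this output position is [9 10 5 / 18 7 9]. Elementwise product with the kernel and sum: 9·2 + 10·1 + 5·-1 + 18·1 + 7·3 + 9·-2.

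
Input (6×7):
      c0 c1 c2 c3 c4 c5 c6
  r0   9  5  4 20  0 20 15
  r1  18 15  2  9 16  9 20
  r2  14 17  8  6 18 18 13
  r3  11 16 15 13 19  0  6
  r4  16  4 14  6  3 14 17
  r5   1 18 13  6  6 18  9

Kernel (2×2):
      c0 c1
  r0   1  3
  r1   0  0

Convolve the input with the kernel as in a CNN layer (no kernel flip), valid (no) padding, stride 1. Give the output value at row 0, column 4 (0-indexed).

60

The receptive field on the input at this output position is [0 20 / 16 9]. Elementwise product with the kernel and sum: 0·1 + 20·3.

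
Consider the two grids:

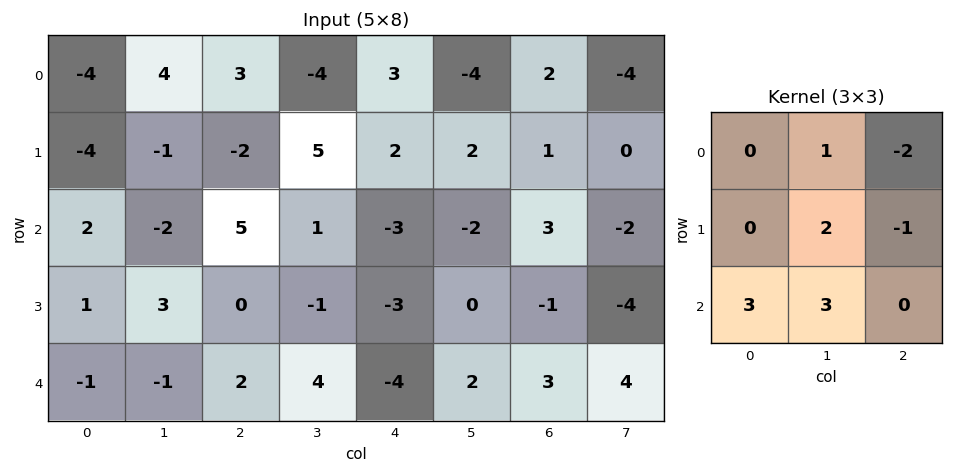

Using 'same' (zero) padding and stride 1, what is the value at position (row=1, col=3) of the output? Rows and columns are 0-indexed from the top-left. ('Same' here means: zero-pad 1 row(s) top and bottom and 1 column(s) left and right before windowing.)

The receptive field on the zero-padded input at this output position is [3 -4 3 / -2 5 2 / 5 1 -3]. Elementwise product with the kernel and sum: -4·1 + 3·-2 + 5·2 + 2·-1 + 5·3 + 1·3.

16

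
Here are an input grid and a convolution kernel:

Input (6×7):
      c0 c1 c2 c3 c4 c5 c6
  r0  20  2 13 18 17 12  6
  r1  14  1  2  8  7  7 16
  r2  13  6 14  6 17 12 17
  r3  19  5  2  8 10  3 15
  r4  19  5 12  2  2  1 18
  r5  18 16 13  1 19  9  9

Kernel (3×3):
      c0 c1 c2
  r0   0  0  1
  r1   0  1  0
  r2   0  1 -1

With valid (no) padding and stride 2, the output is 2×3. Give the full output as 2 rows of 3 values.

6 14 8
12 25 3

Output[0,0]: The receptive field on the input at this output position is [20 2 13 / 14 1 2 / 13 6 14]. Elementwise product with the kernel and sum: 13·1 + 1·1 + 6·1 + 14·-1.
Output[0,1]: The receptive field on the input at this output position is [13 18 17 / 2 8 7 / 14 6 17]. Elementwise product with the kernel and sum: 17·1 + 8·1 + 6·1 + 17·-1.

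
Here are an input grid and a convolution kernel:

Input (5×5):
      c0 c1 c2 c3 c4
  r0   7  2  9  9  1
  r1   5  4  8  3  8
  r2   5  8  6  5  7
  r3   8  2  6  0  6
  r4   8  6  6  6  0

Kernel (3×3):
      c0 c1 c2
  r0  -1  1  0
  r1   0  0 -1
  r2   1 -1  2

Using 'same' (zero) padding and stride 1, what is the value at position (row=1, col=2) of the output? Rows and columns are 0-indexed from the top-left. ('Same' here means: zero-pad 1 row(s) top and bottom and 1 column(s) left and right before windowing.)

The receptive field on the zero-padded input at this output position is [2 9 9 / 4 8 3 / 8 6 5]. Elementwise product with the kernel and sum: 2·-1 + 9·1 + 3·-1 + 8·1 + 6·-1 + 5·2.

16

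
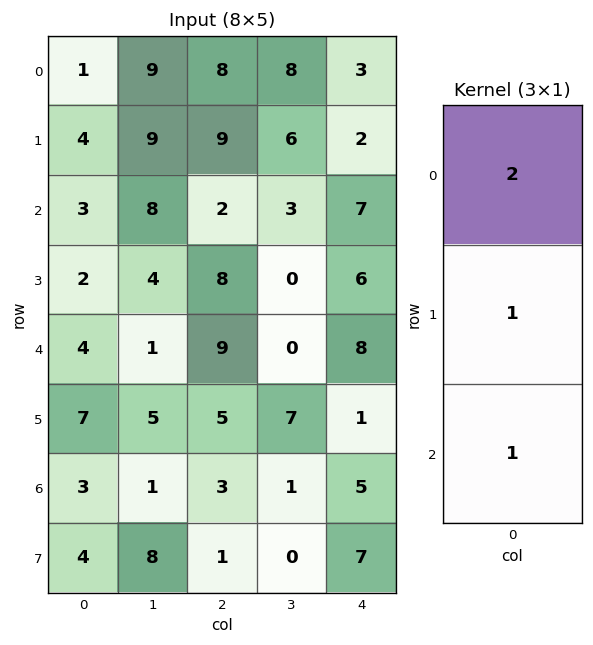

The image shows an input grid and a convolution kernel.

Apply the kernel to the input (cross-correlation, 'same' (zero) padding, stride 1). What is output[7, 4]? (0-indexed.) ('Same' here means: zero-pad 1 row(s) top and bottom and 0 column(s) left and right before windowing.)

The receptive field on the zero-padded input at this output position is [5 / 7 / 0]. Elementwise product with the kernel and sum: 5·2 + 7·1 + 0·1.

17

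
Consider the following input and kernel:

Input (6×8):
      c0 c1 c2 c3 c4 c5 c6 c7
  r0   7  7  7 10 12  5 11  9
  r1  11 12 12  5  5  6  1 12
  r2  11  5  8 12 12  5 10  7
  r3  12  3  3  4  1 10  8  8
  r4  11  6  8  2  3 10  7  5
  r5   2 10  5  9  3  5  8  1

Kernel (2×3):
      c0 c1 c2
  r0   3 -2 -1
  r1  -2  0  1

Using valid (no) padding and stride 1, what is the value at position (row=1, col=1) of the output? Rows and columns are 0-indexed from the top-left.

The receptive field on the input at this output position is [12 12 5 / 5 8 12]. Elementwise product with the kernel and sum: 12·3 + 12·-2 + 5·-1 + 5·-2 + 12·1.

9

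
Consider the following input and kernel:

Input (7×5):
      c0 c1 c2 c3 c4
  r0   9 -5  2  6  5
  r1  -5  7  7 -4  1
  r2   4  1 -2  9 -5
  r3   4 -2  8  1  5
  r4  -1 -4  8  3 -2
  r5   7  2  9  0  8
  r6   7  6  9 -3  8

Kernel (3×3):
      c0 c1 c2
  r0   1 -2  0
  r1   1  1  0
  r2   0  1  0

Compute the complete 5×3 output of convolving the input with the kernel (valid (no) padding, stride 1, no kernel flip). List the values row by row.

22 3 2
-16 0 23
0 19 -8
5 -5 17
22 0 8

Output[0,0]: The receptive field on the input at this output position is [9 -5 2 / -5 7 7 / 4 1 -2]. Elementwise product with the kernel and sum: 9·1 + -5·-2 + -5·1 + 7·1 + 1·1.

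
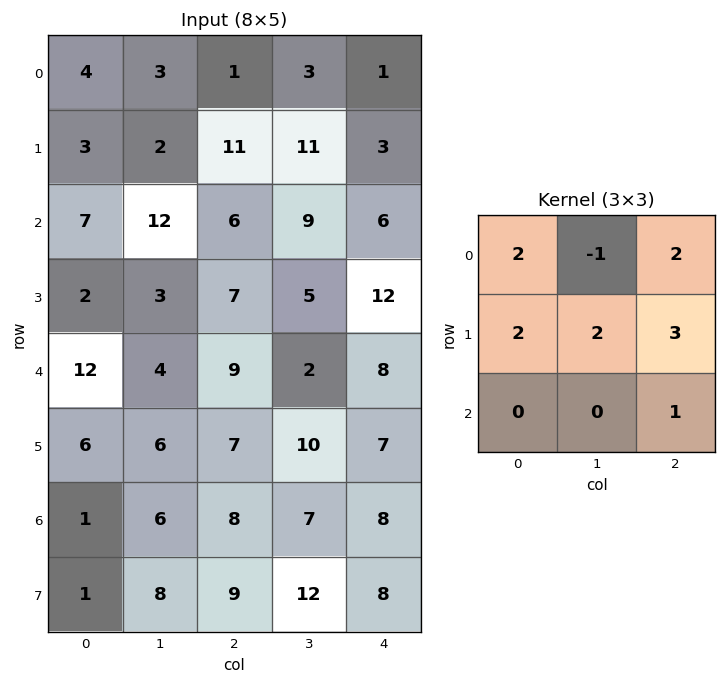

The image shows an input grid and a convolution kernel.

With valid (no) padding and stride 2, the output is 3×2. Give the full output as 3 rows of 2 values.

56 60
54 83
91 95

Output[0,0]: The receptive field on the input at this output position is [4 3 1 / 3 2 11 / 7 12 6]. Elementwise product with the kernel and sum: 4·2 + 3·-1 + 1·2 + 3·2 + 2·2 + 11·3 + 6·1.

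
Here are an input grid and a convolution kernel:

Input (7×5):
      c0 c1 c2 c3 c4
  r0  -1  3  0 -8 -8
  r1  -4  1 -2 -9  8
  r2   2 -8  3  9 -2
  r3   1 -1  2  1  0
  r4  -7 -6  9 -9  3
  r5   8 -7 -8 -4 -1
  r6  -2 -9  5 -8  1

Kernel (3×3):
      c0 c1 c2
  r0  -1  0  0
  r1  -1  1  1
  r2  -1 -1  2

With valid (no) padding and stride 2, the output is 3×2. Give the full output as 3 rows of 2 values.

16 -15
29 2
5 -1

Output[0,0]: The receptive field on the input at this output position is [-1 3 0 / -4 1 -2 / 2 -8 3]. Elementwise product with the kernel and sum: -1·-1 + -4·-1 + 1·1 + -2·1 + 2·-1 + -8·-1 + 3·2.
Output[0,1]: The receptive field on the input at this output position is [0 -8 -8 / -2 -9 8 / 3 9 -2]. Elementwise product with the kernel and sum: 0·-1 + -2·-1 + -9·1 + 8·1 + 3·-1 + 9·-1 + -2·2.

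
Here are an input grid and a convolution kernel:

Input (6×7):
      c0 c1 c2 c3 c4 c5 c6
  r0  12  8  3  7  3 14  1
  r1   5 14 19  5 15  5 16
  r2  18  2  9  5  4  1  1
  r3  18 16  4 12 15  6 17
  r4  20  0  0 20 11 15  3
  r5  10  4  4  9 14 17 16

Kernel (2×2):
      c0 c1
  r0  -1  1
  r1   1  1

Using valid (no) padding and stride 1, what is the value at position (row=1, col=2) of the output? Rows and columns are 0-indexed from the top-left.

0

The receptive field on the input at this output position is [19 5 / 9 5]. Elementwise product with the kernel and sum: 19·-1 + 5·1 + 9·1 + 5·1.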